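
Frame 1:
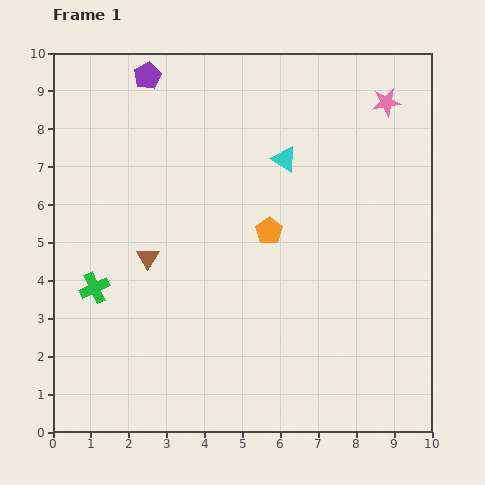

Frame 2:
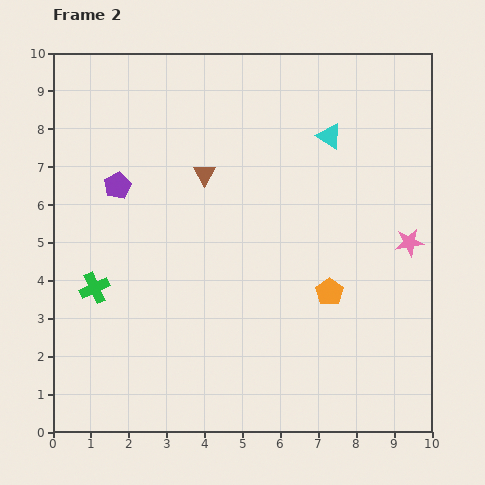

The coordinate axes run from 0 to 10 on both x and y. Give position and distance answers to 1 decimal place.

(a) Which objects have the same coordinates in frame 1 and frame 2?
the green cross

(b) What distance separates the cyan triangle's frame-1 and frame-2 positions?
1.3

The cyan triangle moved from (6.1, 7.2) to (7.3, 7.8), a distance of √(1.2² + 0.6²) ≈ 1.3.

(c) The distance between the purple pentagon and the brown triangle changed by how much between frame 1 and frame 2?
-2.5

Distance in frame 1: 4.8. Distance in frame 2: 2.3.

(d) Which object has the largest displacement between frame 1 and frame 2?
the pink star

(moved 3.7; next 3.0)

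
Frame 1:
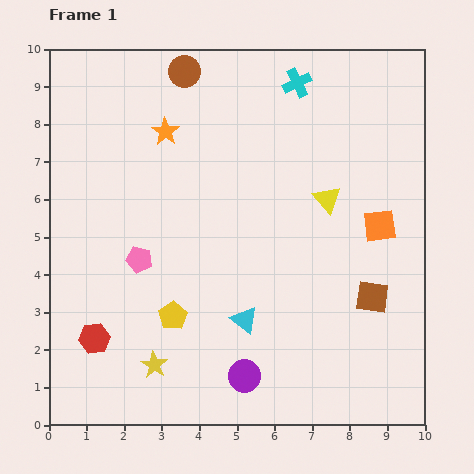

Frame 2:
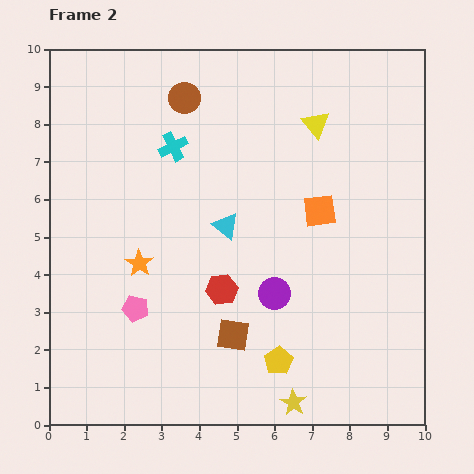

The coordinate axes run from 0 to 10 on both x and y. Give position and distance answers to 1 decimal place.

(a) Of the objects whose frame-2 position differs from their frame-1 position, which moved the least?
the brown circle

(moved 0.7)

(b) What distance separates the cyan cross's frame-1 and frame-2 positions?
3.7

The cyan cross moved from (6.6, 9.1) to (3.3, 7.4), a distance of √(3.3² + 1.7²) ≈ 3.7.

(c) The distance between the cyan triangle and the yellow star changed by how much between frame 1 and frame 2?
+2.3

Distance in frame 1: 2.7. Distance in frame 2: 5.0.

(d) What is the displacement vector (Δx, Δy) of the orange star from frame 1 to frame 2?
(-0.7, -3.5)

The orange star was at (3.1, 7.8) in frame 1 and (2.4, 4.3) in frame 2.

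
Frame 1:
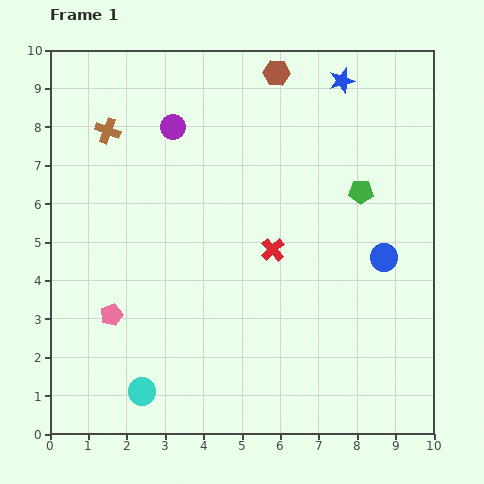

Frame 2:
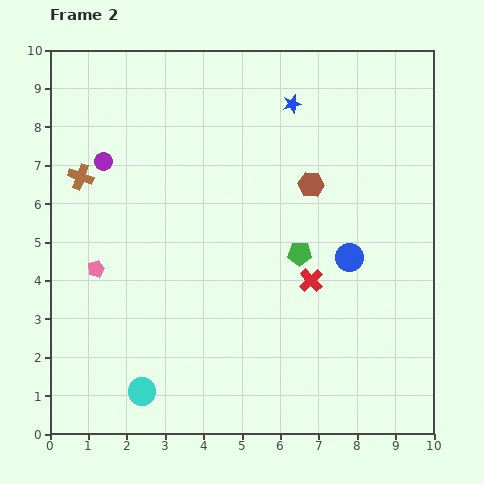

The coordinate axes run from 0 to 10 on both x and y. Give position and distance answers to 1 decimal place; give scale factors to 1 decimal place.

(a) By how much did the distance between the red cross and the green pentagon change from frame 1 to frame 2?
-1.9

Distance in frame 1: 2.7. Distance in frame 2: 0.8.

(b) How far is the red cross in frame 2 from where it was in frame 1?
1.3

The red cross moved from (5.8, 4.8) to (6.8, 4.0), a distance of √(1.0² + 0.8²) ≈ 1.3.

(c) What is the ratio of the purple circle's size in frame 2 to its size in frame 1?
0.7×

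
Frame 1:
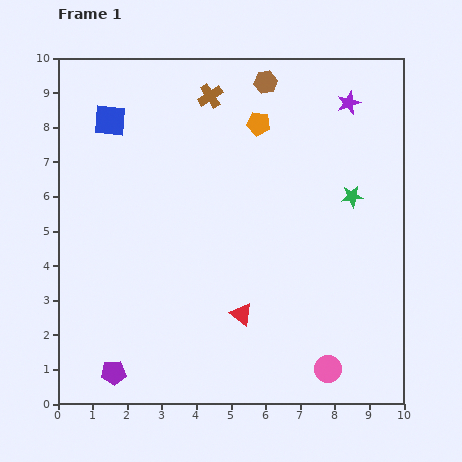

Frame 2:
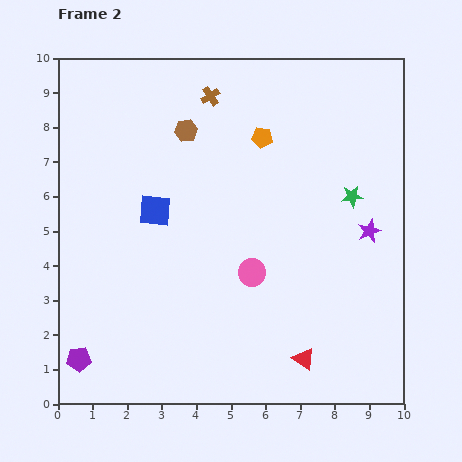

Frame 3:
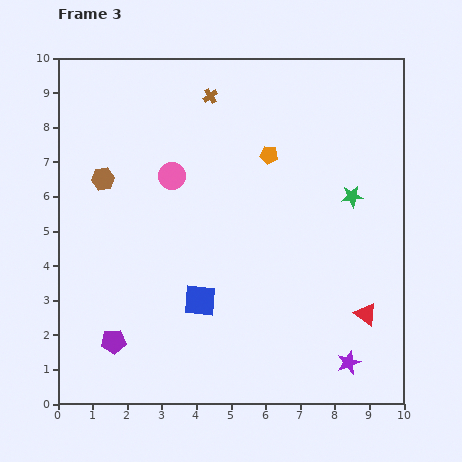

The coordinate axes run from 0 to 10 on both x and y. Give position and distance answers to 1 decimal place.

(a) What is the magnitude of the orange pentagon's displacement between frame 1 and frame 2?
0.4

The orange pentagon moved from (5.8, 8.1) to (5.9, 7.7), a distance of √(0.1² + 0.4²) ≈ 0.4.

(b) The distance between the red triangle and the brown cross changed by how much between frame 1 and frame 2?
+1.7

Distance in frame 1: 6.4. Distance in frame 2: 8.1.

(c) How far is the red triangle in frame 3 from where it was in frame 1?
3.6

The red triangle moved from (5.3, 2.6) to (8.9, 2.6), a distance of √(3.6² + 0.0²) ≈ 3.6.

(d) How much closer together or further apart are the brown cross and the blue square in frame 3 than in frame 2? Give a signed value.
+2.2

Distance in frame 2: 3.7. Distance in frame 3: 5.9.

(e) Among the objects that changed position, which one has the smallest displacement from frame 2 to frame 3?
the orange pentagon

(moved 0.5)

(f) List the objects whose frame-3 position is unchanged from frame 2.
the brown cross, the green star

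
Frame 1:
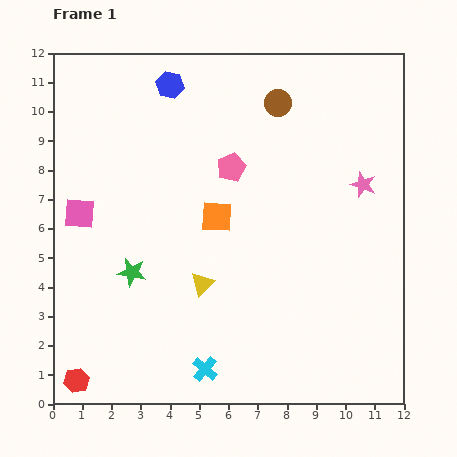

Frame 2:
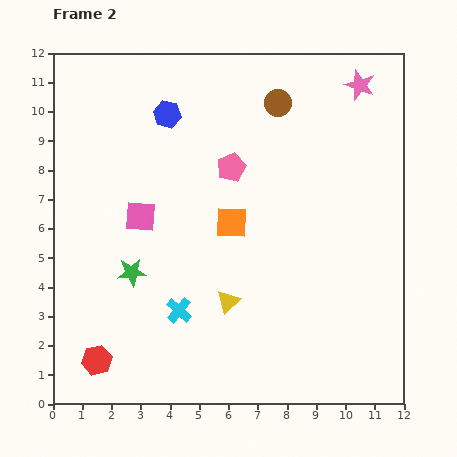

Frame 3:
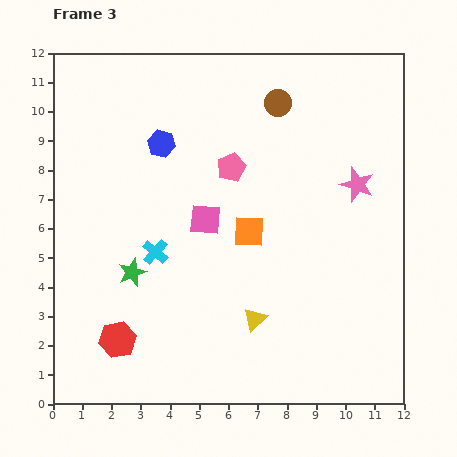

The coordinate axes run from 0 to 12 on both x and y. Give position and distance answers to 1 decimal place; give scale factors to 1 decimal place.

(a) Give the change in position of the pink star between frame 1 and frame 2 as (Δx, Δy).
(-0.1, 3.4)

The pink star was at (10.6, 7.5) in frame 1 and (10.5, 10.9) in frame 2.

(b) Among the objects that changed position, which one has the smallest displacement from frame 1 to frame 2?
the orange square

(moved 0.5)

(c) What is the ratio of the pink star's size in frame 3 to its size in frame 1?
1.3×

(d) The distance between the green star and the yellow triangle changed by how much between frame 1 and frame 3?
+2.1

Distance in frame 1: 2.4. Distance in frame 3: 4.5.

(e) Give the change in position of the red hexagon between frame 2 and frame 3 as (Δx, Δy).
(0.7, 0.7)

The red hexagon was at (1.5, 1.5) in frame 2 and (2.2, 2.2) in frame 3.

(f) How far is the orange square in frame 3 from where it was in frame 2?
0.7

The orange square moved from (6.1, 6.2) to (6.7, 5.9), a distance of √(0.6² + 0.3²) ≈ 0.7.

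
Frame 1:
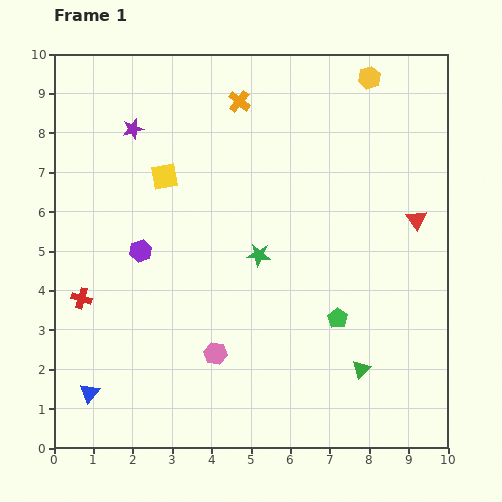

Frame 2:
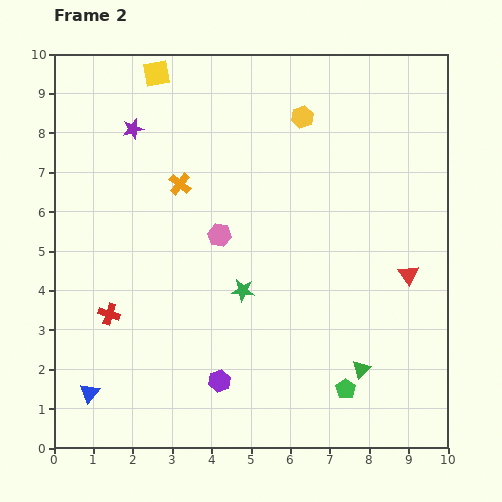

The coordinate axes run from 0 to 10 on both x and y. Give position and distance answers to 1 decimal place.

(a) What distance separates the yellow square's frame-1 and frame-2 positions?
2.6

The yellow square moved from (2.8, 6.9) to (2.6, 9.5), a distance of √(0.2² + 2.6²) ≈ 2.6.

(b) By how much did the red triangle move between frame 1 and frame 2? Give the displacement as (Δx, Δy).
(-0.2, -1.4)

The red triangle was at (9.2, 5.8) in frame 1 and (9.0, 4.4) in frame 2.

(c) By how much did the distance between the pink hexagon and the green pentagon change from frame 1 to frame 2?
+1.8

Distance in frame 1: 3.2. Distance in frame 2: 5.0.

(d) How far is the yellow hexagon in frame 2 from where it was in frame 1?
2.0

The yellow hexagon moved from (8.0, 9.4) to (6.3, 8.4), a distance of √(1.7² + 1.0²) ≈ 2.0.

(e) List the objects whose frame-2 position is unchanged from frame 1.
the blue triangle, the purple star, the green triangle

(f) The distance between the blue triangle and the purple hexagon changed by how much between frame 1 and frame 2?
-0.5

Distance in frame 1: 3.8. Distance in frame 2: 3.3.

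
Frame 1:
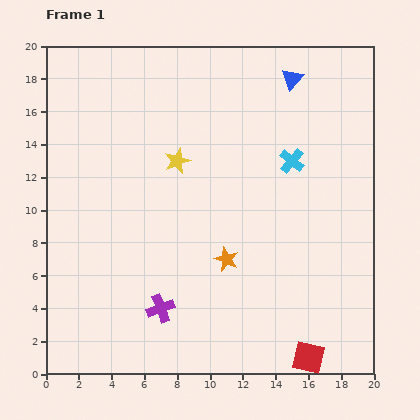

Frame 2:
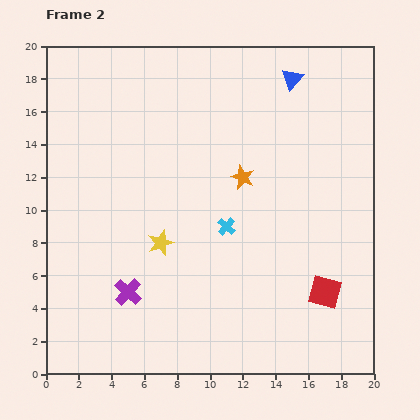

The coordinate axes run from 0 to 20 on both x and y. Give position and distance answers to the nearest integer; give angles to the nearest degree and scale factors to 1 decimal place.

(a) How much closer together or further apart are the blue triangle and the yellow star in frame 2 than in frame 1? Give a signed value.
+4

Distance in frame 1: 9. Distance in frame 2: 13.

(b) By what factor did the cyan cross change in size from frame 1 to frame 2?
0.7×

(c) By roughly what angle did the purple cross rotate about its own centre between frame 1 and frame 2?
29° counter-clockwise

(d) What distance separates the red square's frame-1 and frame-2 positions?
4

The red square moved from (16, 1) to (17, 5), a distance of √(1² + 4²) ≈ 4.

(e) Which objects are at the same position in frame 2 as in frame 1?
the blue triangle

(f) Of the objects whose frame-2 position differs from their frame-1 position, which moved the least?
the purple cross

(moved 2)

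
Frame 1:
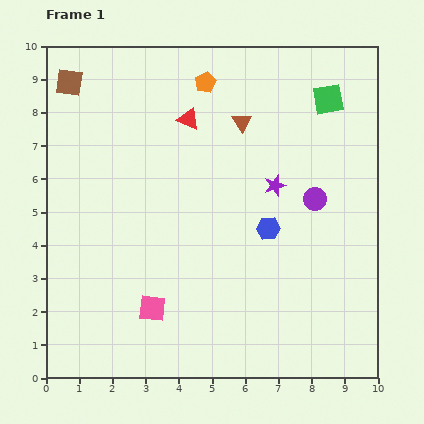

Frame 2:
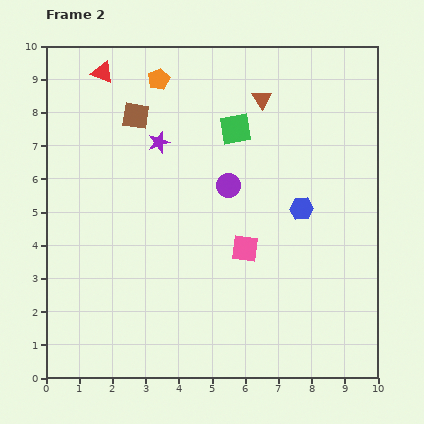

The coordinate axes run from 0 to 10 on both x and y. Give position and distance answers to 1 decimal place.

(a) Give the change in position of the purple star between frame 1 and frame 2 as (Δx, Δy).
(-3.5, 1.3)

The purple star was at (6.9, 5.8) in frame 1 and (3.4, 7.1) in frame 2.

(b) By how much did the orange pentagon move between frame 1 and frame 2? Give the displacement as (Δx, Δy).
(-1.4, 0.1)

The orange pentagon was at (4.8, 8.9) in frame 1 and (3.4, 9.0) in frame 2.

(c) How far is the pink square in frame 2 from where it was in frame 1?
3.3

The pink square moved from (3.2, 2.1) to (6.0, 3.9), a distance of √(2.8² + 1.8²) ≈ 3.3.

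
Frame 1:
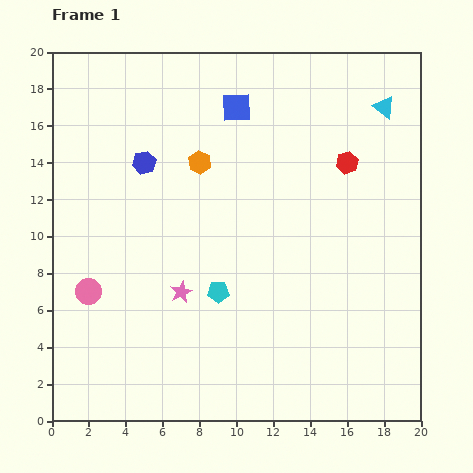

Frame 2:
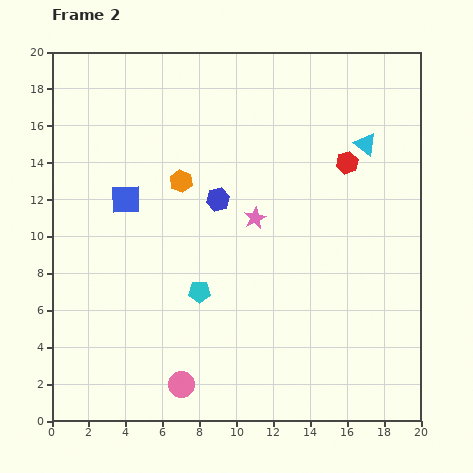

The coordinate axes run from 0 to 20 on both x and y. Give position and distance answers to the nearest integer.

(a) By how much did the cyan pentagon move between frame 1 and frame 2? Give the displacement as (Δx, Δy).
(-1, 0)

The cyan pentagon was at (9, 7) in frame 1 and (8, 7) in frame 2.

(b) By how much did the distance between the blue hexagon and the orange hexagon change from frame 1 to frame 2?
-1

Distance in frame 1: 3. Distance in frame 2: 2.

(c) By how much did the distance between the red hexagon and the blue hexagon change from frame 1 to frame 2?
-4

Distance in frame 1: 11. Distance in frame 2: 7.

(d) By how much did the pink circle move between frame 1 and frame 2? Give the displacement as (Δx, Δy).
(5, -5)

The pink circle was at (2, 7) in frame 1 and (7, 2) in frame 2.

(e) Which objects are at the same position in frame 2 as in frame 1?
the red hexagon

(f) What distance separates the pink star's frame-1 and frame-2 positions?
6

The pink star moved from (7, 7) to (11, 11), a distance of √(4² + 4²) ≈ 6.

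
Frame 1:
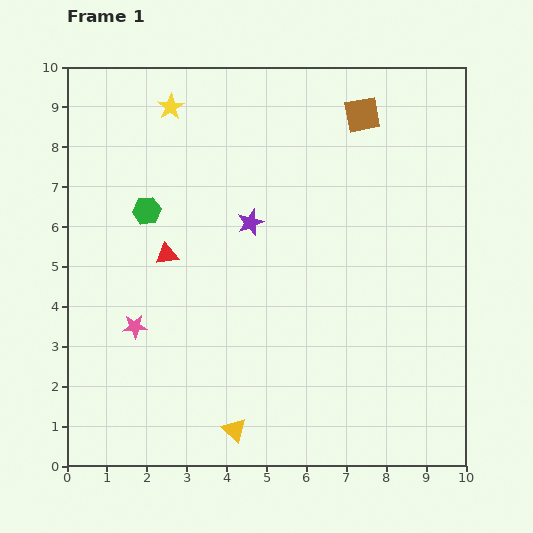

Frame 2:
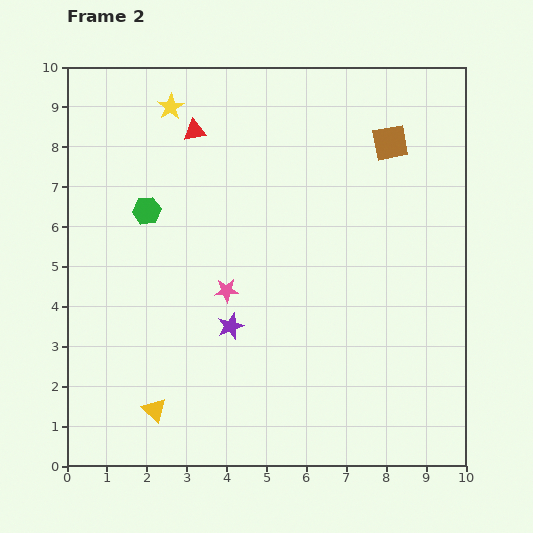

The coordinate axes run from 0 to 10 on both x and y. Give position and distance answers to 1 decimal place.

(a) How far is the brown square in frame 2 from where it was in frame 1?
1.0

The brown square moved from (7.4, 8.8) to (8.1, 8.1), a distance of √(0.7² + 0.7²) ≈ 1.0.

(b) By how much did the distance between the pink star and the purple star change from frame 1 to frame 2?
-3.0

Distance in frame 1: 3.9. Distance in frame 2: 0.9.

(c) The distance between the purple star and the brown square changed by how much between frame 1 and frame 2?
+2.2

Distance in frame 1: 3.9. Distance in frame 2: 6.1.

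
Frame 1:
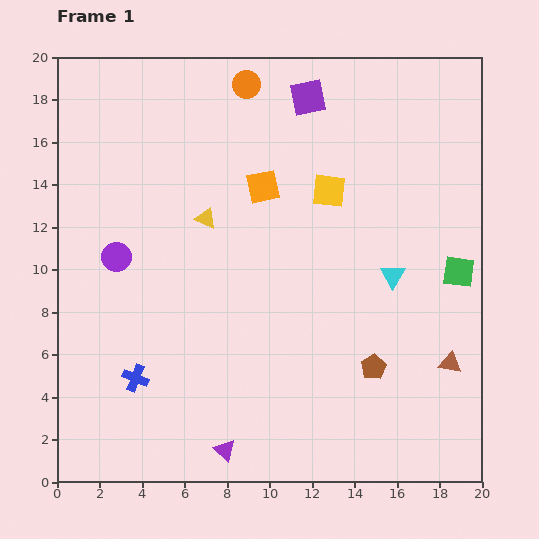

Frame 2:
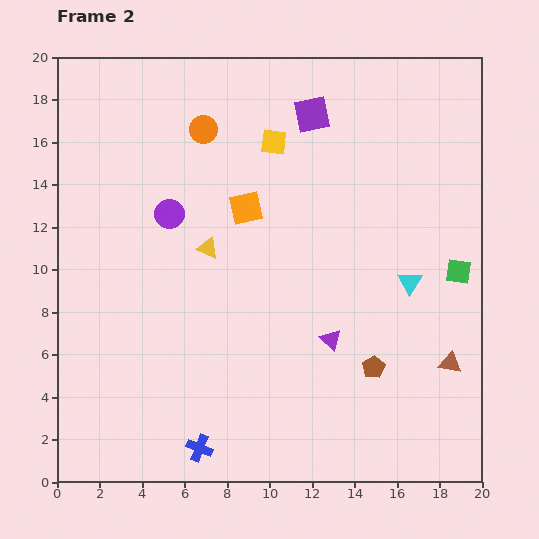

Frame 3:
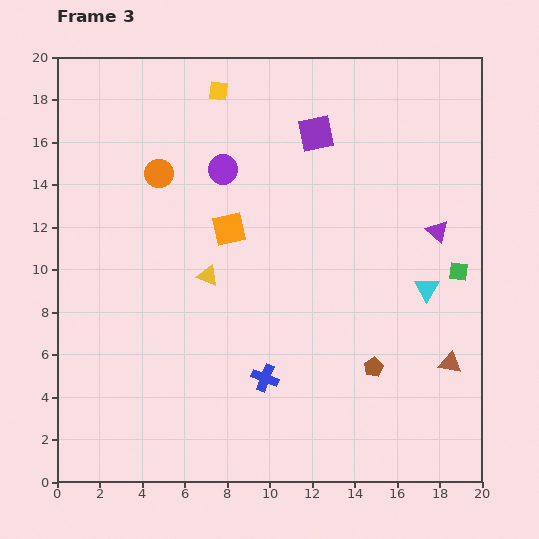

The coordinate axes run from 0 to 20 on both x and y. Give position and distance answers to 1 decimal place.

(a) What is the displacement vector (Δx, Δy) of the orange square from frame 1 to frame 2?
(-0.8, -1.0)

The orange square was at (9.7, 13.9) in frame 1 and (8.9, 12.9) in frame 2.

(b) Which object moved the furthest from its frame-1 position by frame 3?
the purple triangle

(moved 14.4; next 7.0)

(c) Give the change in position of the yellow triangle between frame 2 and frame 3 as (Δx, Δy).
(0.0, -1.3)

The yellow triangle was at (7.1, 11.0) in frame 2 and (7.1, 9.7) in frame 3.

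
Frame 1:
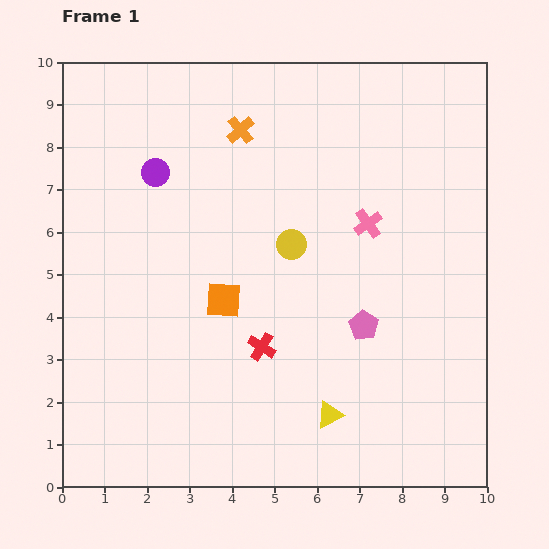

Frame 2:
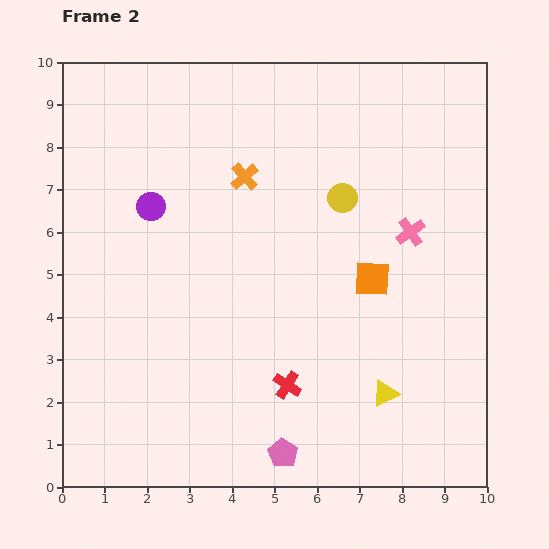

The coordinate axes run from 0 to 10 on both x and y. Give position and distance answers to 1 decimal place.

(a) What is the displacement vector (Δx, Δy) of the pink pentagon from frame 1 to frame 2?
(-1.9, -3.0)

The pink pentagon was at (7.1, 3.8) in frame 1 and (5.2, 0.8) in frame 2.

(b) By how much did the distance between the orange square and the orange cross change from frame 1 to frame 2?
-0.2

Distance in frame 1: 4.0. Distance in frame 2: 3.8.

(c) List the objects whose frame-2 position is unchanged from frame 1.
none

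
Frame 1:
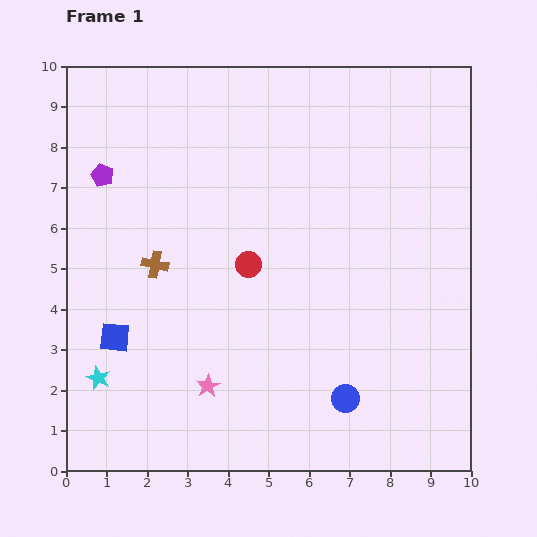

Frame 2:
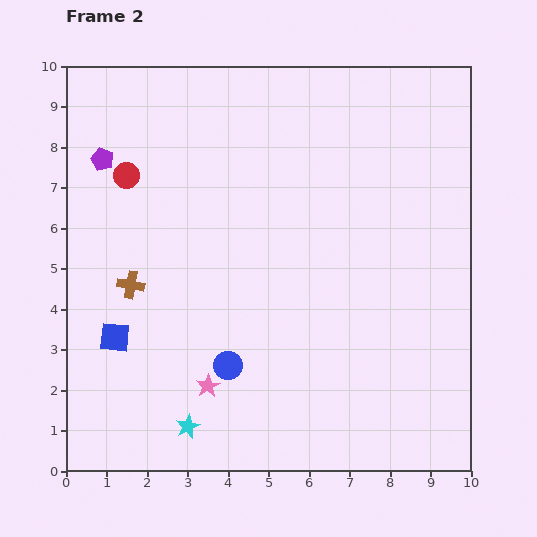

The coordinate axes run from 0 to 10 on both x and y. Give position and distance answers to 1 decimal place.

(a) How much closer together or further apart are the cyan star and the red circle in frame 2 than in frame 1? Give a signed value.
+1.8

Distance in frame 1: 4.6. Distance in frame 2: 6.4.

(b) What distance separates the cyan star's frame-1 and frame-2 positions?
2.5

The cyan star moved from (0.8, 2.3) to (3.0, 1.1), a distance of √(2.2² + 1.2²) ≈ 2.5.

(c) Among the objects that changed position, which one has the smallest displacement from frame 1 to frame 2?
the purple pentagon

(moved 0.4)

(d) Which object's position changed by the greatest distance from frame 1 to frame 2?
the red circle

(moved 3.7; next 3.0)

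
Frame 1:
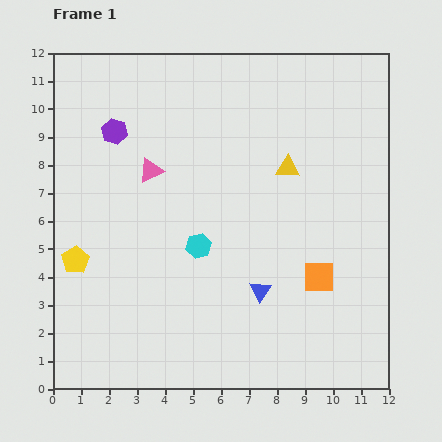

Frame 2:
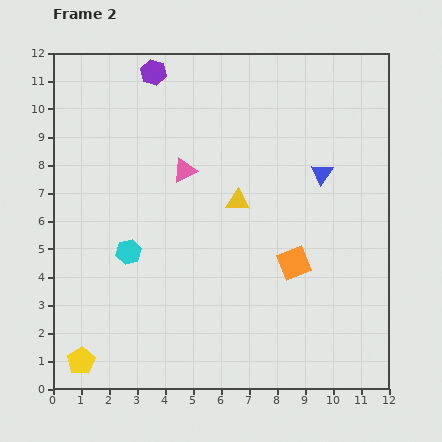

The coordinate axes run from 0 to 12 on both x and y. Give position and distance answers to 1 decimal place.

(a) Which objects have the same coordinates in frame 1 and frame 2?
none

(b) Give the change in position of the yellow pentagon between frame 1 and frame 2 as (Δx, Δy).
(0.2, -3.6)

The yellow pentagon was at (0.8, 4.6) in frame 1 and (1.0, 1.0) in frame 2.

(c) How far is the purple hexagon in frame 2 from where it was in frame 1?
2.5

The purple hexagon moved from (2.2, 9.2) to (3.6, 11.3), a distance of √(1.4² + 2.1²) ≈ 2.5.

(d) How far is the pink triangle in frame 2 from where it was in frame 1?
1.2

The pink triangle moved from (3.5, 7.8) to (4.7, 7.8), a distance of √(1.2² + 0.0²) ≈ 1.2.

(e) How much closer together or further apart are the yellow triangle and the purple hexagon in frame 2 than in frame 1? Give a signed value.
-0.8

Distance in frame 1: 6.3. Distance in frame 2: 5.5.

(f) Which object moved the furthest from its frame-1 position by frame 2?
the blue triangle

(moved 4.7; next 3.6)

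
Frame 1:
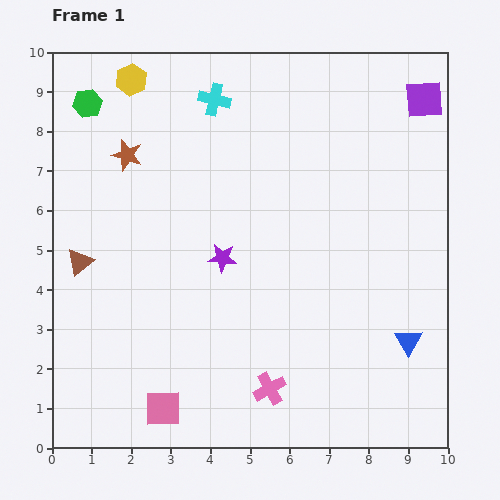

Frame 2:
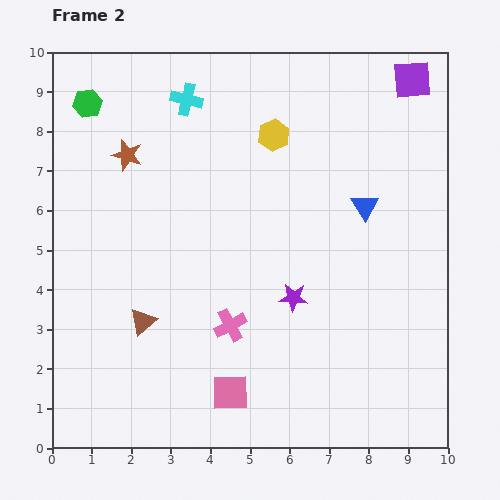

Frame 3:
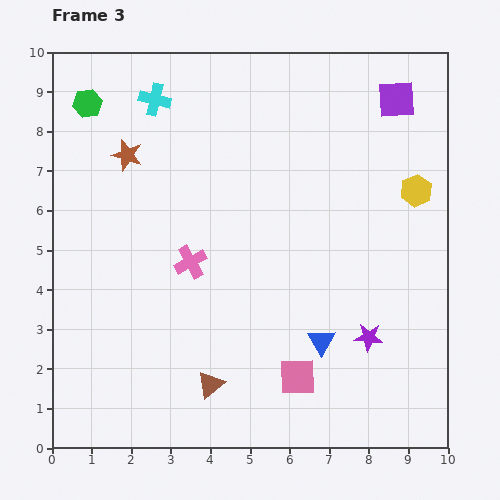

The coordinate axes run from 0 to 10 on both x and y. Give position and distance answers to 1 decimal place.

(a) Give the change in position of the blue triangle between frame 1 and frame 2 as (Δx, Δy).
(-1.1, 3.4)

The blue triangle was at (9.0, 2.7) in frame 1 and (7.9, 6.1) in frame 2.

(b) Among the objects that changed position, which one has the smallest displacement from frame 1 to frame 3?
the purple square

(moved 0.7)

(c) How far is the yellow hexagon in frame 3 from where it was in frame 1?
7.7

The yellow hexagon moved from (2.0, 9.3) to (9.2, 6.5), a distance of √(7.2² + 2.8²) ≈ 7.7.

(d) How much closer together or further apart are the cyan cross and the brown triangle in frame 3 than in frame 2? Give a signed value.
+1.6

Distance in frame 2: 5.7. Distance in frame 3: 7.3.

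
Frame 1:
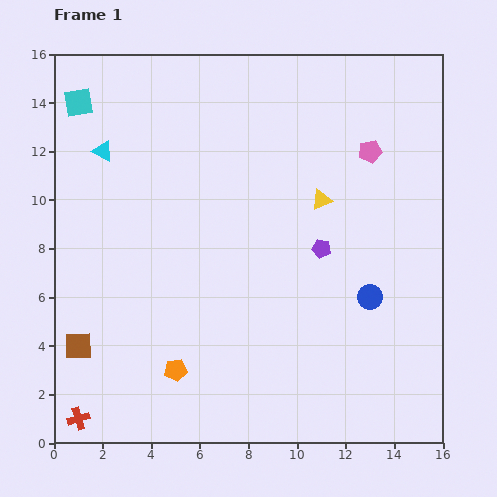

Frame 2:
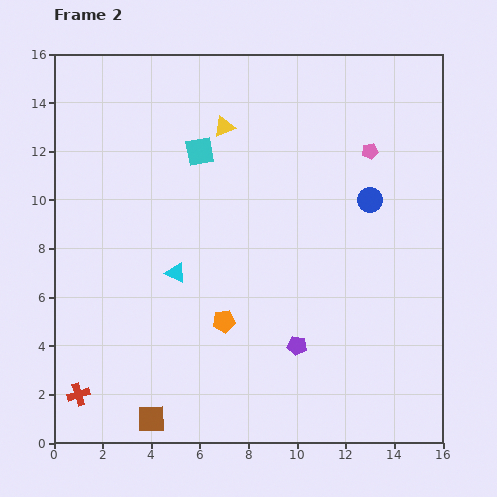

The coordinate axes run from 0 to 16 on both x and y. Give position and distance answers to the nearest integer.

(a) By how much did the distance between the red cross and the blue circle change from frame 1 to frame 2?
+1

Distance in frame 1: 13. Distance in frame 2: 14.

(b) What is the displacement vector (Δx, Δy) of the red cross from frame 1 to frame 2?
(0, 1)

The red cross was at (1, 1) in frame 1 and (1, 2) in frame 2.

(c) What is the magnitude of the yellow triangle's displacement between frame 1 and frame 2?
5

The yellow triangle moved from (11, 10) to (7, 13), a distance of √(4² + 3²) ≈ 5.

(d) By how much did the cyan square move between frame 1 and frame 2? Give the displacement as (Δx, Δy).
(5, -2)

The cyan square was at (1, 14) in frame 1 and (6, 12) in frame 2.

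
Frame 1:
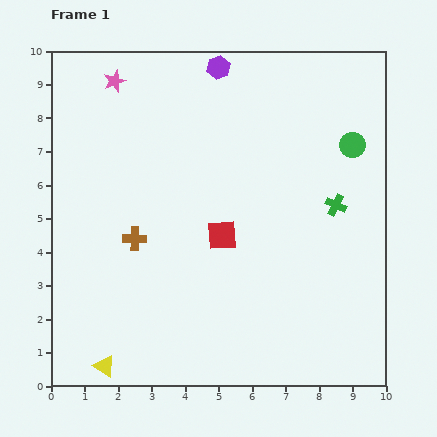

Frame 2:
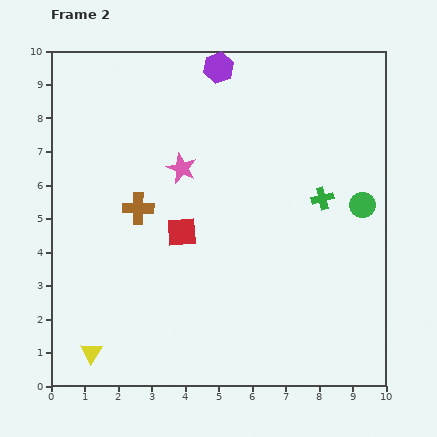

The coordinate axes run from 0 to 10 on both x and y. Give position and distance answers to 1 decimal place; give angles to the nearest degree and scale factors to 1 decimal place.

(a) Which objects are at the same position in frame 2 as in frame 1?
the purple hexagon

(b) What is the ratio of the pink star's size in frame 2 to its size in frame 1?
1.4×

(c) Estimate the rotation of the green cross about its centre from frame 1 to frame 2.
40° counter-clockwise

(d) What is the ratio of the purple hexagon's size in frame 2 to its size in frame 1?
1.3×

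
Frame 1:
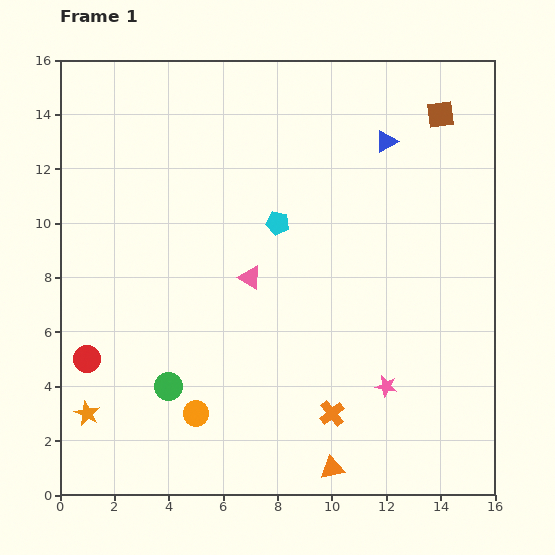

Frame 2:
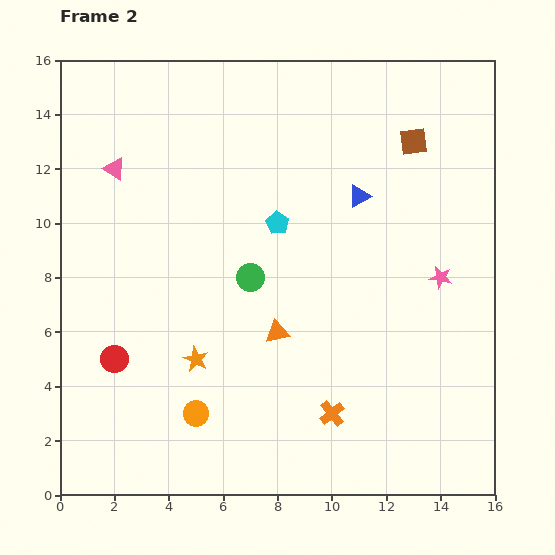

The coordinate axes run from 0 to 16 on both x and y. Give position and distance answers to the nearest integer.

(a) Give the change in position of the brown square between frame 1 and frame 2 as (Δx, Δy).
(-1, -1)

The brown square was at (14, 14) in frame 1 and (13, 13) in frame 2.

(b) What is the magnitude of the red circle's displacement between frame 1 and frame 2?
1

The red circle moved from (1, 5) to (2, 5), a distance of √(1² + 0²) ≈ 1.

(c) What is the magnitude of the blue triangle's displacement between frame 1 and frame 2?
2

The blue triangle moved from (12, 13) to (11, 11), a distance of √(1² + 2²) ≈ 2.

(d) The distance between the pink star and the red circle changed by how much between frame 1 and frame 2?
+1

Distance in frame 1: 11. Distance in frame 2: 12.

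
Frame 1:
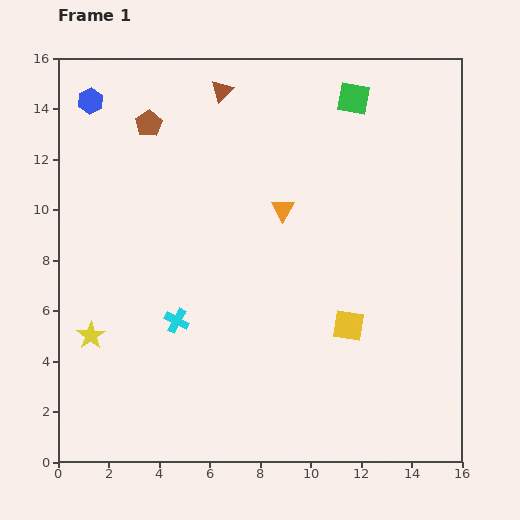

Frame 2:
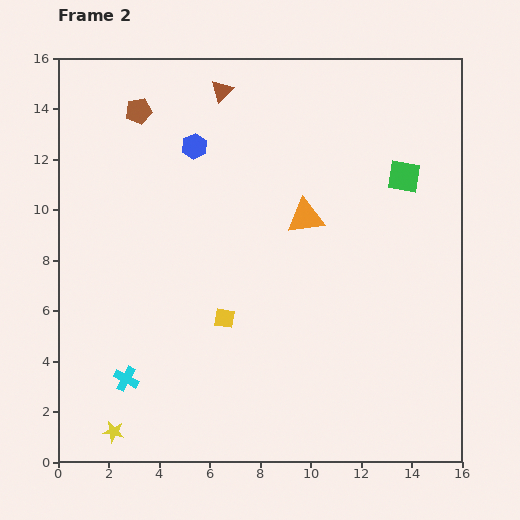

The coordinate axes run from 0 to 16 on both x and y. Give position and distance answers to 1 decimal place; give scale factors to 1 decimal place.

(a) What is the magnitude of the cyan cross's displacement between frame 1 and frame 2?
3.0

The cyan cross moved from (4.7, 5.6) to (2.7, 3.3), a distance of √(2.0² + 2.3²) ≈ 3.0.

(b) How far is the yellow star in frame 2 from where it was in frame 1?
3.9

The yellow star moved from (1.3, 5.0) to (2.2, 1.2), a distance of √(0.9² + 3.8²) ≈ 3.9.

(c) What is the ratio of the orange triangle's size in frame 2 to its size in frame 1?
1.6×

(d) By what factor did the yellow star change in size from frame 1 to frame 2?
0.8×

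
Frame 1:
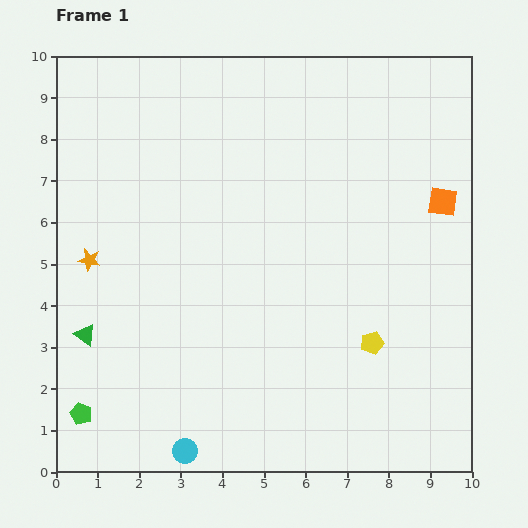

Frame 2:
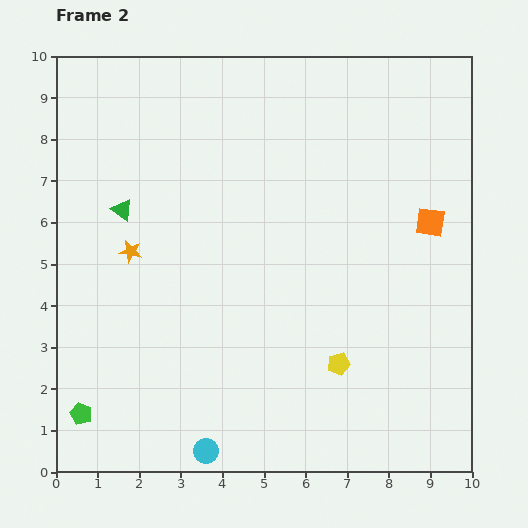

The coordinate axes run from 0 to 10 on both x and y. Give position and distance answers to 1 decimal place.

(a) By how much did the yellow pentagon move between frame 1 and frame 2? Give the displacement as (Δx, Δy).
(-0.8, -0.5)

The yellow pentagon was at (7.6, 3.1) in frame 1 and (6.8, 2.6) in frame 2.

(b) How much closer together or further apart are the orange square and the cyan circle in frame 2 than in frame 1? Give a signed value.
-0.9

Distance in frame 1: 8.6. Distance in frame 2: 7.7.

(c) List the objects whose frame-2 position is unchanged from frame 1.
the green pentagon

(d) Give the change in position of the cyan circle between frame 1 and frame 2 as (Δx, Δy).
(0.5, 0.0)

The cyan circle was at (3.1, 0.5) in frame 1 and (3.6, 0.5) in frame 2.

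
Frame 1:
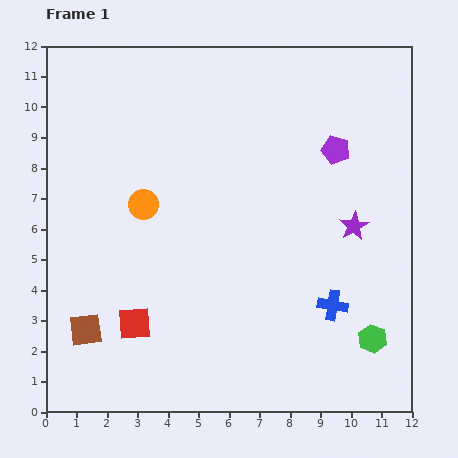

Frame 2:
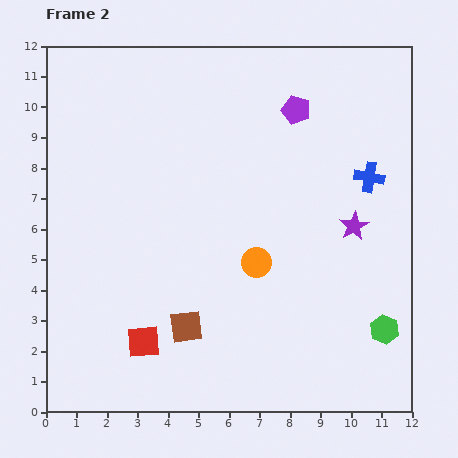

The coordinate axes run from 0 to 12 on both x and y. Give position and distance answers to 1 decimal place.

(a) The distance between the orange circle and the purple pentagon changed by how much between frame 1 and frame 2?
-1.4

Distance in frame 1: 6.6. Distance in frame 2: 5.2.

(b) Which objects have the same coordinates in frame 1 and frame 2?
the purple star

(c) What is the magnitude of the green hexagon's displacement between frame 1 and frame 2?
0.5

The green hexagon moved from (10.7, 2.4) to (11.1, 2.7), a distance of √(0.4² + 0.3²) ≈ 0.5.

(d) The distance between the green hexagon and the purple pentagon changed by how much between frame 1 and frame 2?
+1.5

Distance in frame 1: 6.3. Distance in frame 2: 7.8.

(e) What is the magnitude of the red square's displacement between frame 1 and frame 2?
0.7

The red square moved from (2.9, 2.9) to (3.2, 2.3), a distance of √(0.3² + 0.6²) ≈ 0.7.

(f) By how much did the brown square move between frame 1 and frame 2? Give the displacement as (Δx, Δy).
(3.3, 0.1)

The brown square was at (1.3, 2.7) in frame 1 and (4.6, 2.8) in frame 2.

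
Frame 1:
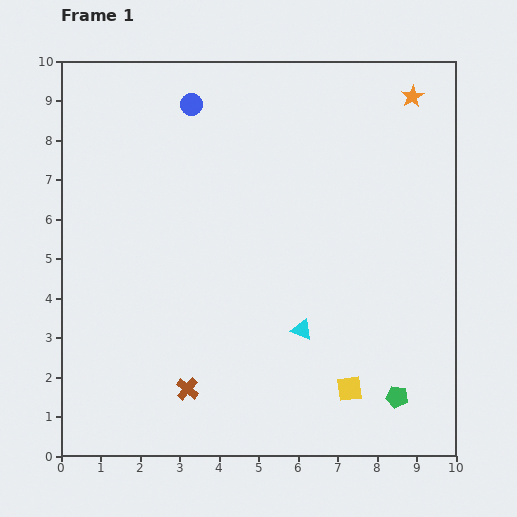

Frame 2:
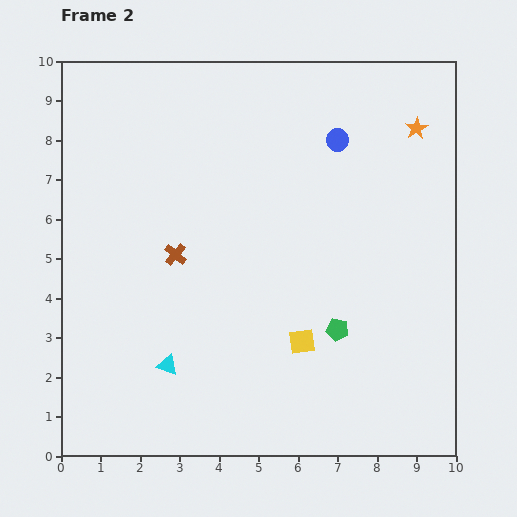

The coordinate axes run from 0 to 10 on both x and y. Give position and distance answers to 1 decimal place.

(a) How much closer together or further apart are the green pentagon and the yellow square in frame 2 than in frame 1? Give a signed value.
-0.3

Distance in frame 1: 1.2. Distance in frame 2: 0.9.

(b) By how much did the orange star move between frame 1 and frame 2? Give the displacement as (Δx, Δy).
(0.1, -0.8)

The orange star was at (8.9, 9.1) in frame 1 and (9.0, 8.3) in frame 2.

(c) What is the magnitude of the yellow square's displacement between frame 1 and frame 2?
1.7

The yellow square moved from (7.3, 1.7) to (6.1, 2.9), a distance of √(1.2² + 1.2²) ≈ 1.7.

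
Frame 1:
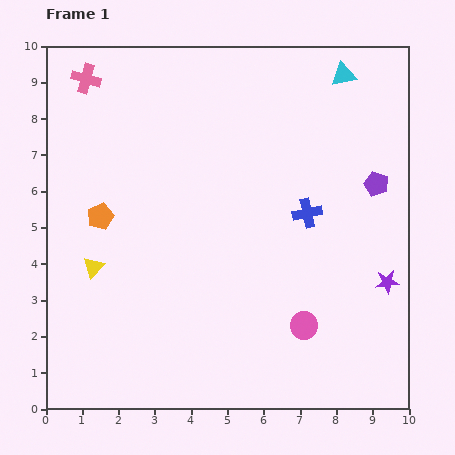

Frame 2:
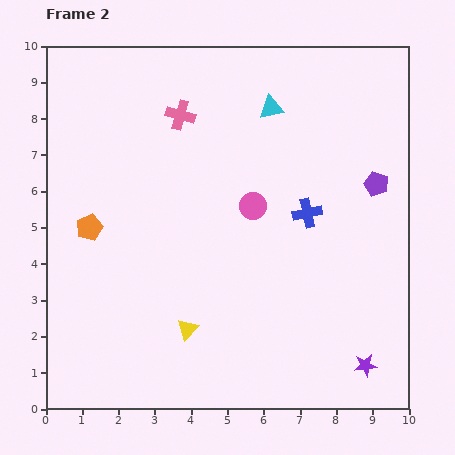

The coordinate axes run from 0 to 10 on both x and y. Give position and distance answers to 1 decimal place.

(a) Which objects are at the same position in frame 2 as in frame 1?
the blue cross, the purple pentagon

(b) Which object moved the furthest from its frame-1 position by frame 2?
the pink circle

(moved 3.6; next 3.1)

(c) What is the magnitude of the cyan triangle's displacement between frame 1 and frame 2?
2.2

The cyan triangle moved from (8.2, 9.2) to (6.2, 8.3), a distance of √(2.0² + 0.9²) ≈ 2.2.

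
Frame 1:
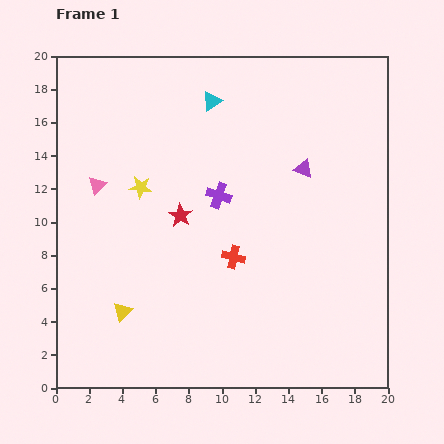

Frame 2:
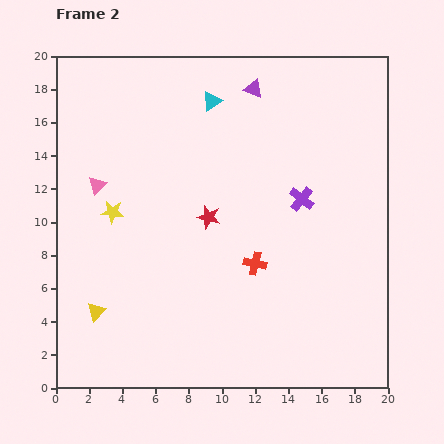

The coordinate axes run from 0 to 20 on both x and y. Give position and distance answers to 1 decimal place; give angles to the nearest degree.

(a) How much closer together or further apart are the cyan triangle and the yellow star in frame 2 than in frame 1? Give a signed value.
+2.3

Distance in frame 1: 6.7. Distance in frame 2: 9.0.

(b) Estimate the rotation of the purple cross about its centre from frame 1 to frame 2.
21° clockwise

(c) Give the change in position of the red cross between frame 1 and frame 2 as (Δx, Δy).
(1.3, -0.4)

The red cross was at (10.7, 7.9) in frame 1 and (12.0, 7.5) in frame 2.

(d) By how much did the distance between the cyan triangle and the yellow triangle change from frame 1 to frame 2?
+0.7

Distance in frame 1: 13.8. Distance in frame 2: 14.5.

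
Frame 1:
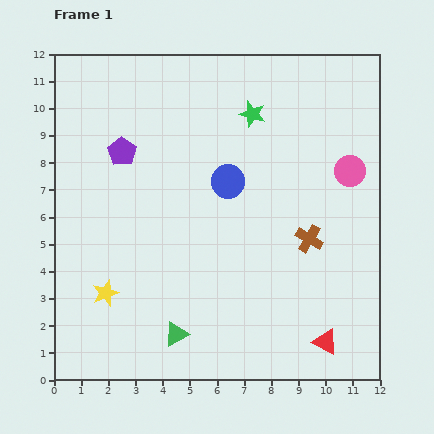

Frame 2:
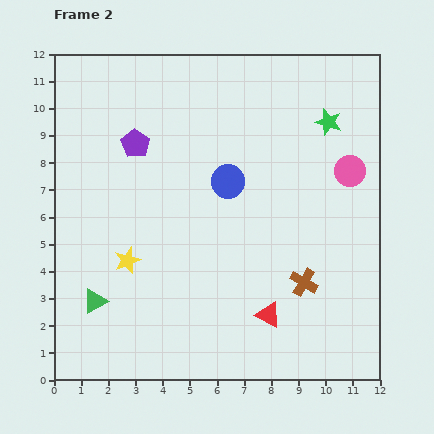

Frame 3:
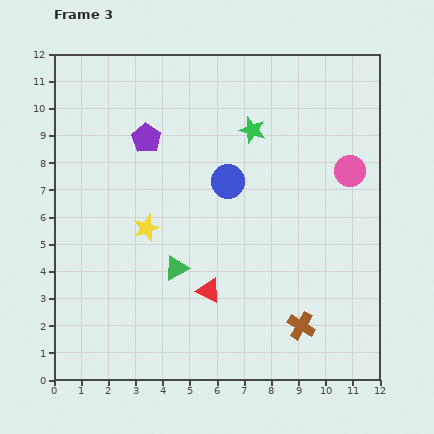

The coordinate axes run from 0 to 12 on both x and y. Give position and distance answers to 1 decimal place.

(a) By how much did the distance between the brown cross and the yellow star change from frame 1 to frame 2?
-1.3

Distance in frame 1: 7.8. Distance in frame 2: 6.5.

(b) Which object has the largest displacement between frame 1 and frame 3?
the red triangle

(moved 4.7; next 3.2)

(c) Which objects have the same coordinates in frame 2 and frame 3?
the pink circle, the blue circle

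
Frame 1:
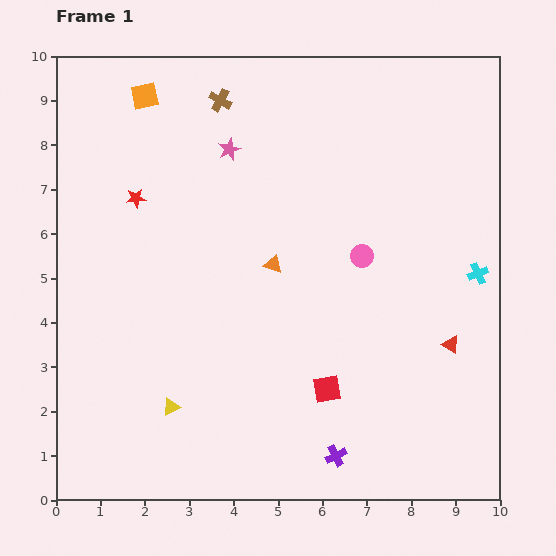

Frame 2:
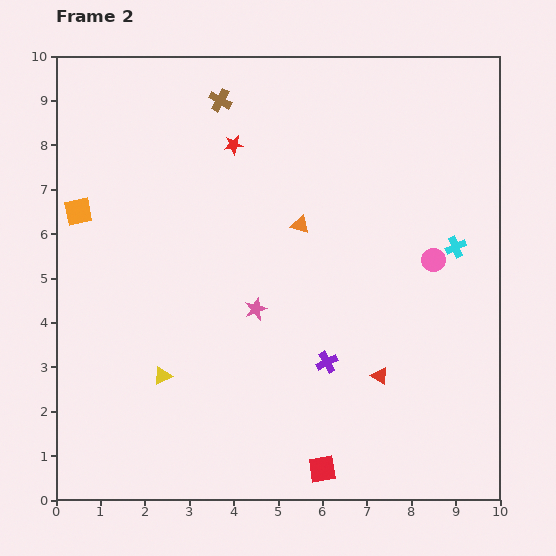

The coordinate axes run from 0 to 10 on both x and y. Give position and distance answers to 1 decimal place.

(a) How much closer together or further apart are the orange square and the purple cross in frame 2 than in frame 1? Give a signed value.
-2.6

Distance in frame 1: 9.2. Distance in frame 2: 6.6.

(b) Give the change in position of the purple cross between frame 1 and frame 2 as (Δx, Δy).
(-0.2, 2.1)

The purple cross was at (6.3, 1.0) in frame 1 and (6.1, 3.1) in frame 2.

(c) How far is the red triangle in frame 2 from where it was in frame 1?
1.7

The red triangle moved from (8.9, 3.5) to (7.3, 2.8), a distance of √(1.6² + 0.7²) ≈ 1.7.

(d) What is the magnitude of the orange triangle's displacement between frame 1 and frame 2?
1.1

The orange triangle moved from (4.9, 5.3) to (5.5, 6.2), a distance of √(0.6² + 0.9²) ≈ 1.1.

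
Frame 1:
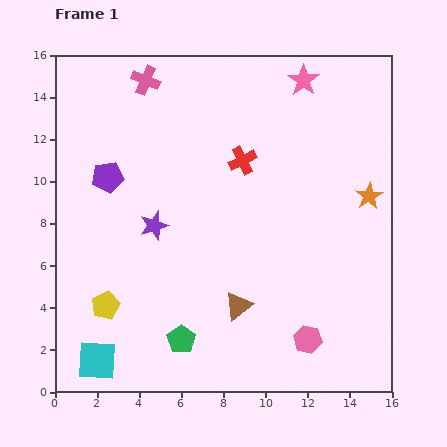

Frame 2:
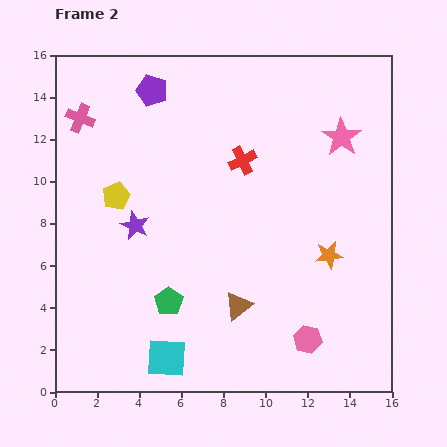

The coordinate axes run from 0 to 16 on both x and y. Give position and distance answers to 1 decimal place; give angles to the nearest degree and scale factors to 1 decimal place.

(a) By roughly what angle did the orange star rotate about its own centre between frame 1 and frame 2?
21° clockwise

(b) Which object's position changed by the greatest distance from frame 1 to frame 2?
the yellow pentagon

(moved 5.2; next 4.6)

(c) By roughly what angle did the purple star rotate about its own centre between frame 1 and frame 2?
29° counter-clockwise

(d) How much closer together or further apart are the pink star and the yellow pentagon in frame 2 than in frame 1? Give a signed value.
-3.1

Distance in frame 1: 14.2. Distance in frame 2: 11.1.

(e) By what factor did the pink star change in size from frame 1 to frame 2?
1.3×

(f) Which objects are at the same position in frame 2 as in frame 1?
the red cross, the brown triangle, the pink hexagon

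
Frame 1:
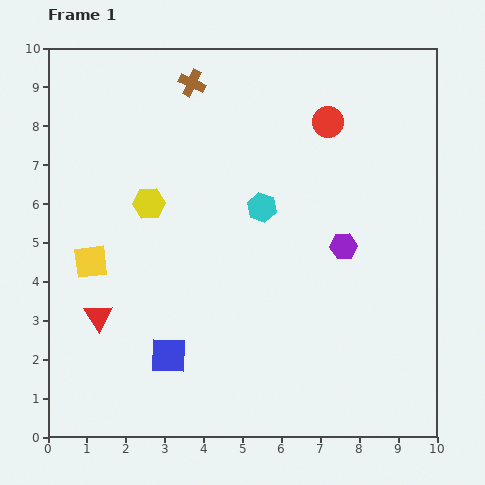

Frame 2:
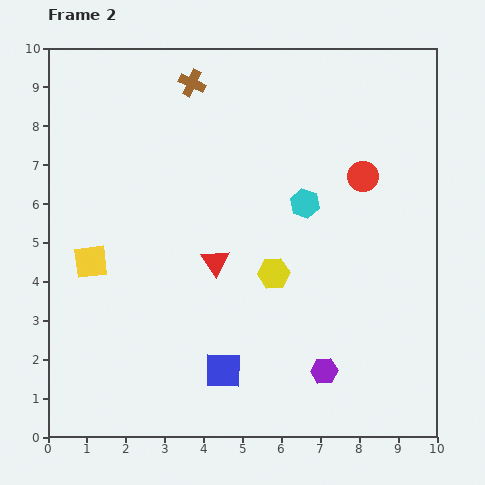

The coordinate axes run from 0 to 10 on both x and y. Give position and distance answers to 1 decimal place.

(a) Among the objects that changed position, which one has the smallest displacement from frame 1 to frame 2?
the cyan hexagon

(moved 1.1)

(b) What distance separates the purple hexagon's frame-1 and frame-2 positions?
3.2

The purple hexagon moved from (7.6, 4.9) to (7.1, 1.7), a distance of √(0.5² + 3.2²) ≈ 3.2.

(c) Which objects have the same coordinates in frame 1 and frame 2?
the yellow square, the brown cross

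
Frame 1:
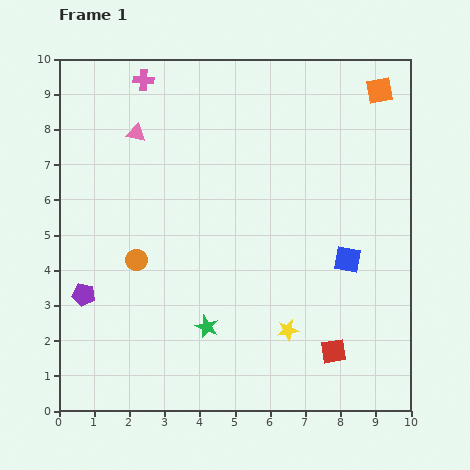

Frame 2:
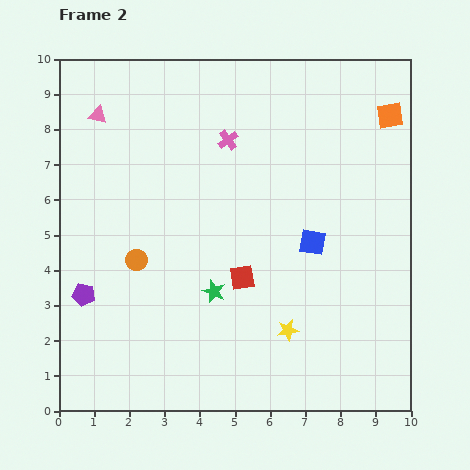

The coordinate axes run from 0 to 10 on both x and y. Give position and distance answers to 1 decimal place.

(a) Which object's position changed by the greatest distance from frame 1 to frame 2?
the red square

(moved 3.3; next 2.9)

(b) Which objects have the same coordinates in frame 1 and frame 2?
the orange circle, the purple pentagon, the yellow star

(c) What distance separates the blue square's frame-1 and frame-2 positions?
1.1

The blue square moved from (8.2, 4.3) to (7.2, 4.8), a distance of √(1.0² + 0.5²) ≈ 1.1.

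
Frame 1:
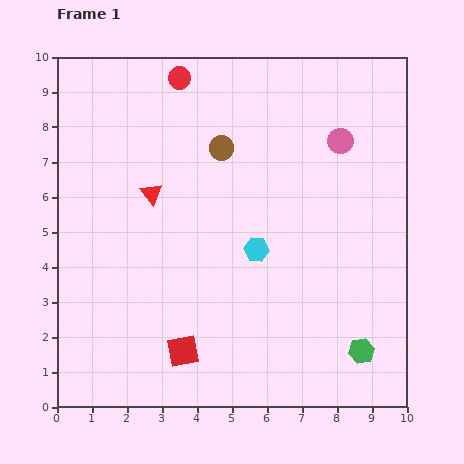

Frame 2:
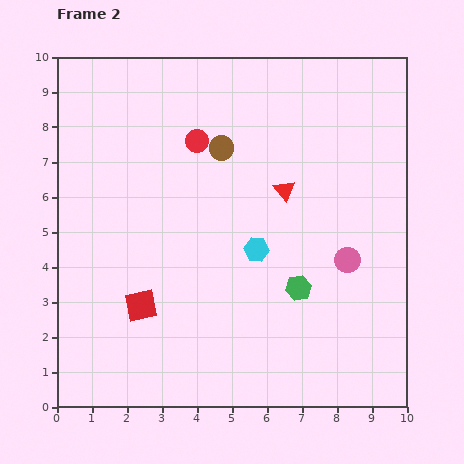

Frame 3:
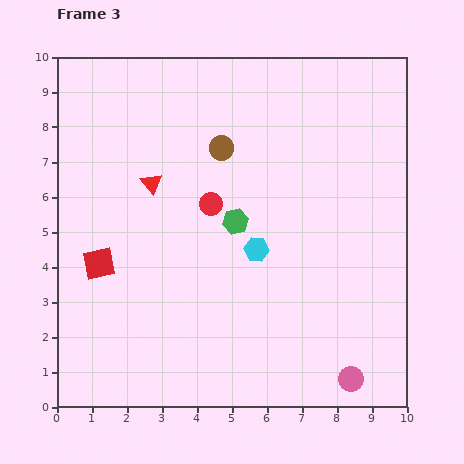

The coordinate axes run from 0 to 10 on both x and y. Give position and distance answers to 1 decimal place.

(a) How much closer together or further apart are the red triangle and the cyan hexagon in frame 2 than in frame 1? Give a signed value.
-1.5

Distance in frame 1: 3.4. Distance in frame 2: 1.9.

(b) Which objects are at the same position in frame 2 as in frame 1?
the cyan hexagon, the brown circle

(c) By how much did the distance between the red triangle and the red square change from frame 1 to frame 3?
-1.9

Distance in frame 1: 4.6. Distance in frame 3: 2.7.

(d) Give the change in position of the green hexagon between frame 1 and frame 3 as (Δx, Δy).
(-3.6, 3.7)

The green hexagon was at (8.7, 1.6) in frame 1 and (5.1, 5.3) in frame 3.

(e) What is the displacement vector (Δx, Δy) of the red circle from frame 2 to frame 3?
(0.4, -1.8)

The red circle was at (4.0, 7.6) in frame 2 and (4.4, 5.8) in frame 3.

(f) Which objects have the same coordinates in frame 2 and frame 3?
the cyan hexagon, the brown circle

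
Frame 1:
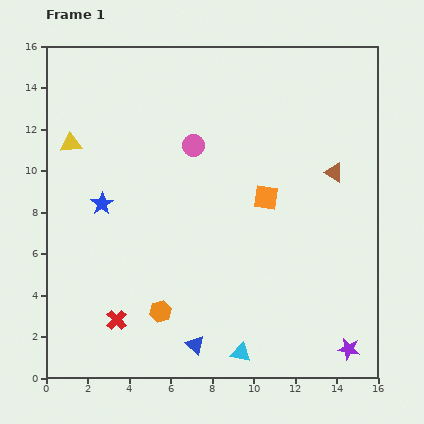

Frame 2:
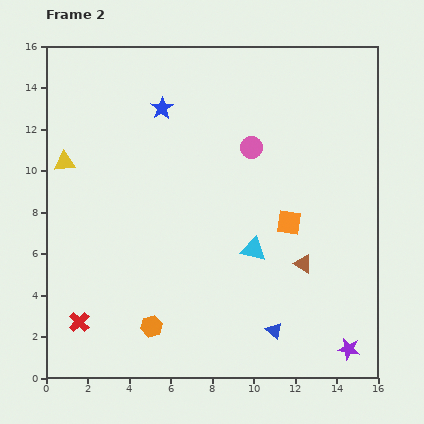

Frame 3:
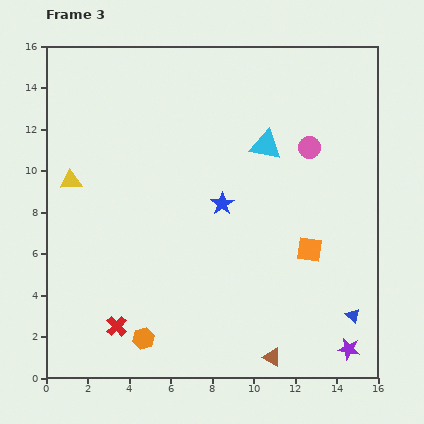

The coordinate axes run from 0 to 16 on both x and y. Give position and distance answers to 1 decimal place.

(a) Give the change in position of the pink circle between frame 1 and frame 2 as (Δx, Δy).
(2.8, -0.1)

The pink circle was at (7.1, 11.2) in frame 1 and (9.9, 11.1) in frame 2.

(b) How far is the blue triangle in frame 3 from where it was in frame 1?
7.7

The blue triangle moved from (7.2, 1.6) to (14.8, 3.0), a distance of √(7.6² + 1.4²) ≈ 7.7.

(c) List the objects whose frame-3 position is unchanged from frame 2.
the purple star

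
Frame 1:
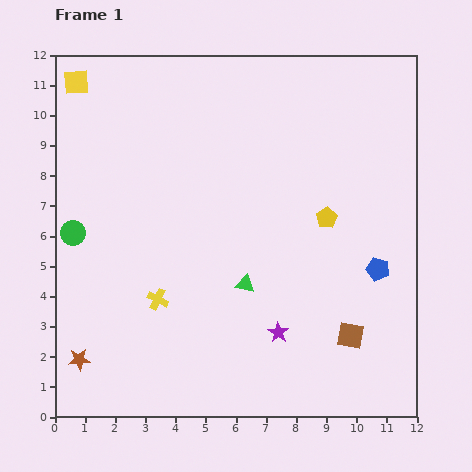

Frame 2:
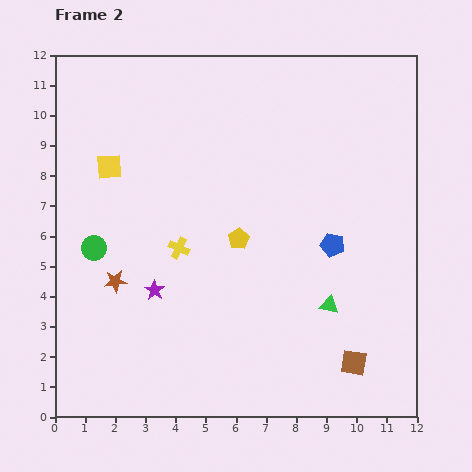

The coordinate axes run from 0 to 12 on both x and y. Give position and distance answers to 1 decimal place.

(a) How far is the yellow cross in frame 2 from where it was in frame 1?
1.8

The yellow cross moved from (3.4, 3.9) to (4.1, 5.6), a distance of √(0.7² + 1.7²) ≈ 1.8.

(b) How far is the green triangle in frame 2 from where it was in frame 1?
2.9

The green triangle moved from (6.3, 4.4) to (9.1, 3.7), a distance of √(2.8² + 0.7²) ≈ 2.9.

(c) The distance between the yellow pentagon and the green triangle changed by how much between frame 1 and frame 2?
+0.2

Distance in frame 1: 3.5. Distance in frame 2: 3.7.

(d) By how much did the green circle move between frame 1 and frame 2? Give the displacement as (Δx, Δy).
(0.7, -0.5)

The green circle was at (0.6, 6.1) in frame 1 and (1.3, 5.6) in frame 2.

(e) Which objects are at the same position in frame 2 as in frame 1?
none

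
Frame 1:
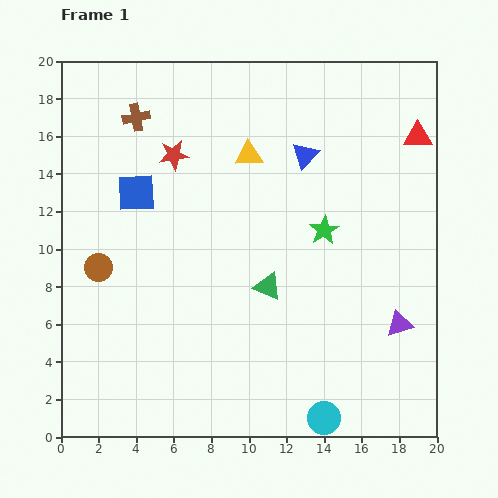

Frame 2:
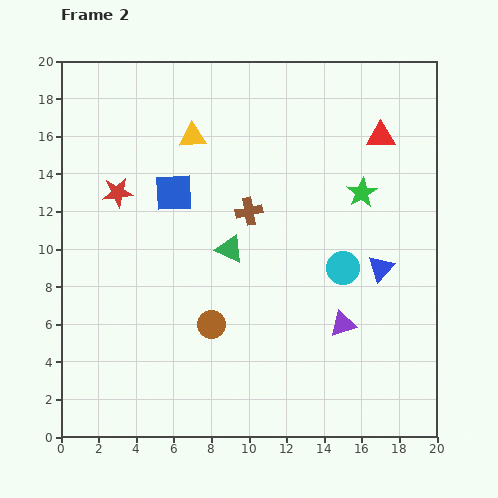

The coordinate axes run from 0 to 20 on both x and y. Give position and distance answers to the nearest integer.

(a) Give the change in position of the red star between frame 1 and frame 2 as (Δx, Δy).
(-3, -2)

The red star was at (6, 15) in frame 1 and (3, 13) in frame 2.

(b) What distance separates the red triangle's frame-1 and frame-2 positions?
2

The red triangle moved from (19, 16) to (17, 16), a distance of √(2² + 0²) ≈ 2.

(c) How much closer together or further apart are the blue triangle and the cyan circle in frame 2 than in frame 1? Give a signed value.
-12

Distance in frame 1: 14. Distance in frame 2: 2.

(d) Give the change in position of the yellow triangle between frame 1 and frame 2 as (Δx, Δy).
(-3, 1)

The yellow triangle was at (10, 15) in frame 1 and (7, 16) in frame 2.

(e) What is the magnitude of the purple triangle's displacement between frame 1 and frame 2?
3

The purple triangle moved from (18, 6) to (15, 6), a distance of √(3² + 0²) ≈ 3.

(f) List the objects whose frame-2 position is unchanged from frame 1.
none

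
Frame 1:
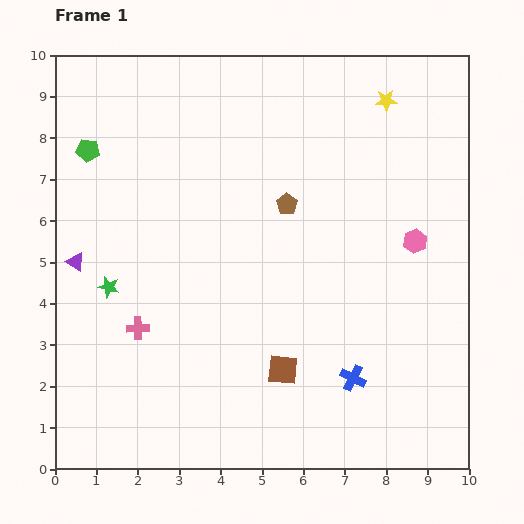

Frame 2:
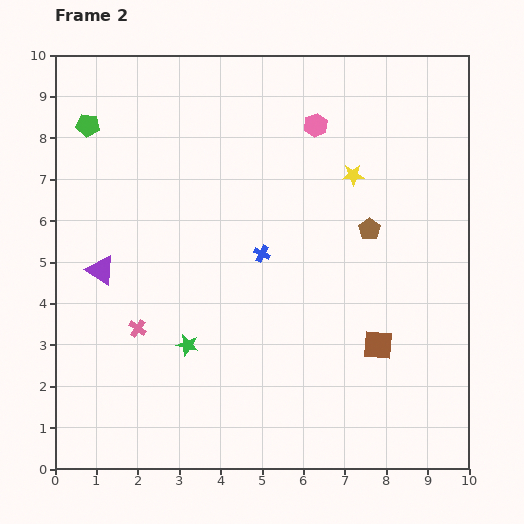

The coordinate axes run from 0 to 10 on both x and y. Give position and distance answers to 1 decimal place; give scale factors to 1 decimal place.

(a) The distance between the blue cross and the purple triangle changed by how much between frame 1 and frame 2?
-3.4

Distance in frame 1: 7.3. Distance in frame 2: 3.9.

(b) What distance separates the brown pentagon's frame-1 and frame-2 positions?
2.1

The brown pentagon moved from (5.6, 6.4) to (7.6, 5.8), a distance of √(2.0² + 0.6²) ≈ 2.1.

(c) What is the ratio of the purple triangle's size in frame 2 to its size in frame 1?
1.6×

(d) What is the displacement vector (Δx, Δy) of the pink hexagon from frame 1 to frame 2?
(-2.4, 2.8)

The pink hexagon was at (8.7, 5.5) in frame 1 and (6.3, 8.3) in frame 2.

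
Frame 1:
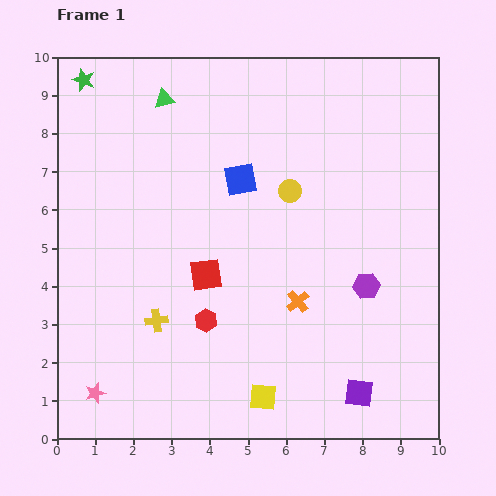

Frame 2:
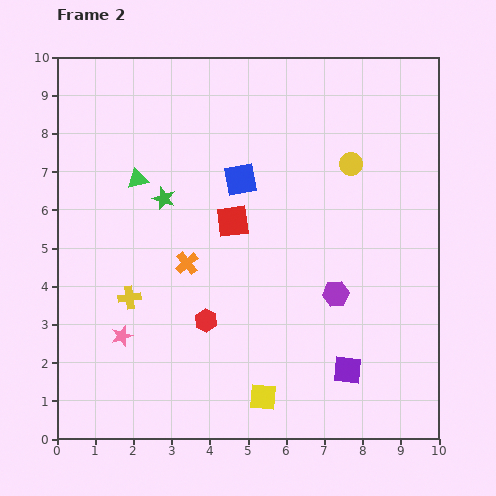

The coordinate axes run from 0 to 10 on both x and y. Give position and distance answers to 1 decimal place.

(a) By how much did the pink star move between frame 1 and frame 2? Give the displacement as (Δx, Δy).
(0.7, 1.5)

The pink star was at (1.0, 1.2) in frame 1 and (1.7, 2.7) in frame 2.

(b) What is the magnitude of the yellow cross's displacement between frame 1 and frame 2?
0.9

The yellow cross moved from (2.6, 3.1) to (1.9, 3.7), a distance of √(0.7² + 0.6²) ≈ 0.9.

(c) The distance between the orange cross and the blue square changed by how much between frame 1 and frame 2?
-0.9

Distance in frame 1: 3.5. Distance in frame 2: 2.6.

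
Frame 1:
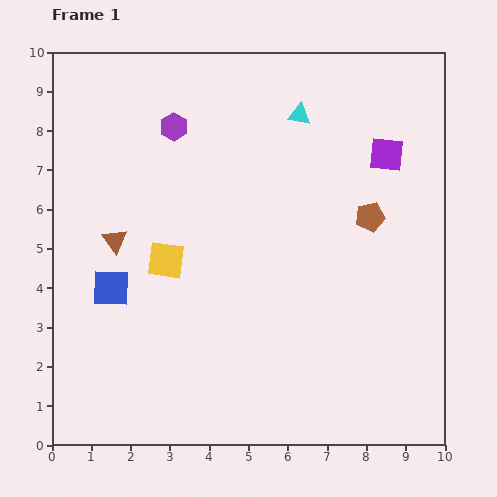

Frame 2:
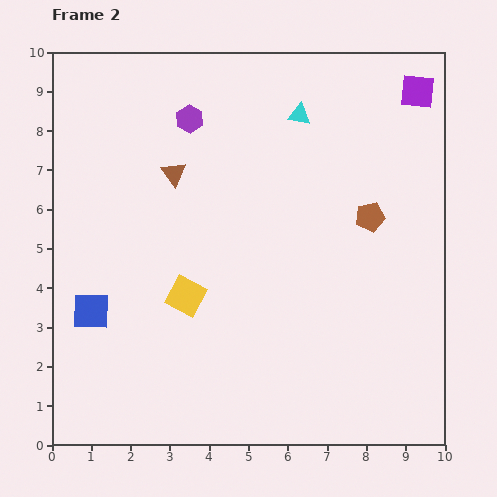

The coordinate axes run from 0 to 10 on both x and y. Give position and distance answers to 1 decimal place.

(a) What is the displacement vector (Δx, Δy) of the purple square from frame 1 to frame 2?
(0.8, 1.6)

The purple square was at (8.5, 7.4) in frame 1 and (9.3, 9.0) in frame 2.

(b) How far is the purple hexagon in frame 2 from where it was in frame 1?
0.4

The purple hexagon moved from (3.1, 8.1) to (3.5, 8.3), a distance of √(0.4² + 0.2²) ≈ 0.4.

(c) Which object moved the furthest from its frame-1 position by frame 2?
the brown triangle

(moved 2.3; next 1.8)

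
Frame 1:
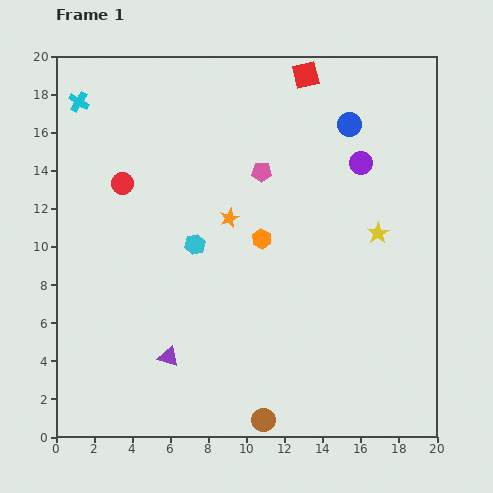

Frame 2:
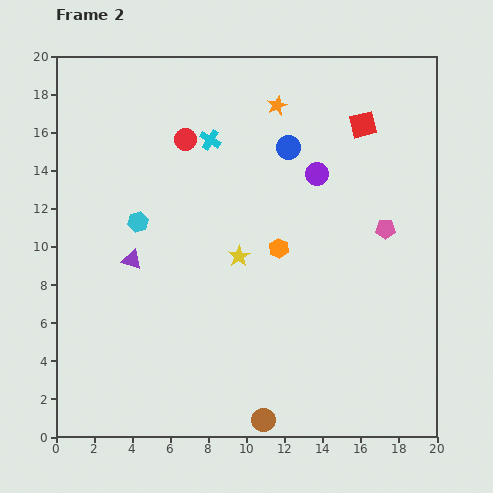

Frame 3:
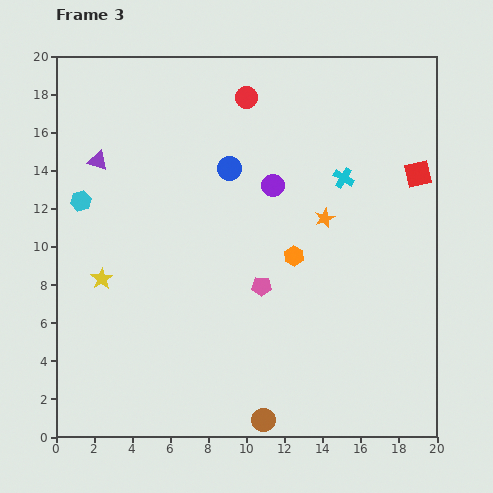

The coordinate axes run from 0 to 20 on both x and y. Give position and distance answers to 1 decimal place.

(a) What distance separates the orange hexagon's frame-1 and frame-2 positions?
1.0

The orange hexagon moved from (10.8, 10.4) to (11.7, 9.9), a distance of √(0.9² + 0.5²) ≈ 1.0.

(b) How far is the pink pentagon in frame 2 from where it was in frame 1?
7.2

The pink pentagon moved from (10.8, 13.9) to (17.3, 10.9), a distance of √(6.5² + 3.0²) ≈ 7.2.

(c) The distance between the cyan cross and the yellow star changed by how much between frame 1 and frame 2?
-10.8

Distance in frame 1: 17.1. Distance in frame 2: 6.3.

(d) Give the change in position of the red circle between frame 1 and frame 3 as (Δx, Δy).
(6.5, 4.5)

The red circle was at (3.5, 13.3) in frame 1 and (10.0, 17.8) in frame 3.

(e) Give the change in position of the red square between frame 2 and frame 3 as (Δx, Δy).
(2.9, -2.6)

The red square was at (16.1, 16.4) in frame 2 and (19.0, 13.8) in frame 3.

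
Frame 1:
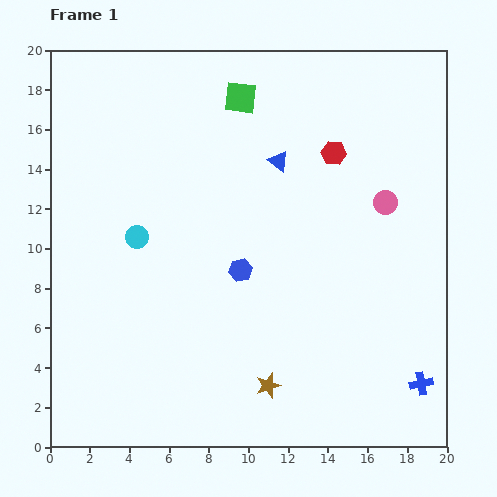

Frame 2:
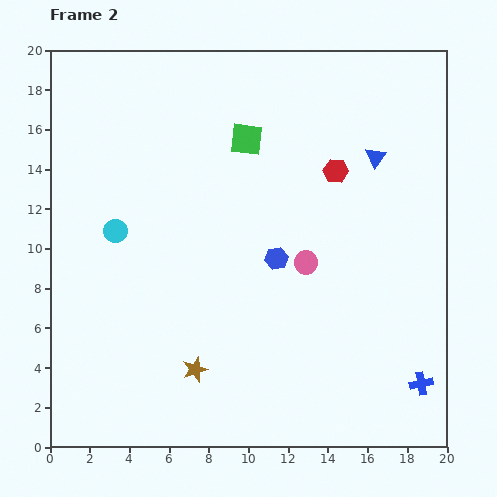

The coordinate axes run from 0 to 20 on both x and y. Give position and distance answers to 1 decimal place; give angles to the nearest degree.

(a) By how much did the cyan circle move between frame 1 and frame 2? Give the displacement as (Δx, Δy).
(-1.1, 0.3)

The cyan circle was at (4.4, 10.6) in frame 1 and (3.3, 10.9) in frame 2.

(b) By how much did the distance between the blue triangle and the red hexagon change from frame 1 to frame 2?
-0.7

Distance in frame 1: 2.8. Distance in frame 2: 2.1.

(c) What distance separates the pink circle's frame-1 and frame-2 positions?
5.0

The pink circle moved from (16.9, 12.3) to (12.9, 9.3), a distance of √(4.0² + 3.0²) ≈ 5.0.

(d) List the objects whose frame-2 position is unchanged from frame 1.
the blue cross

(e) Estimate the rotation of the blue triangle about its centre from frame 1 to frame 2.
30° clockwise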